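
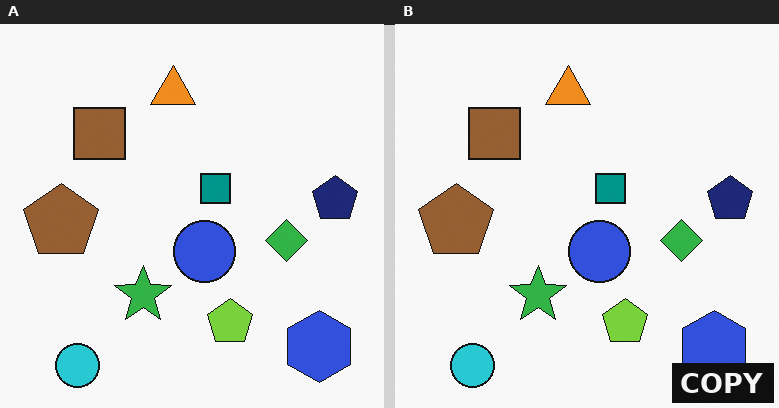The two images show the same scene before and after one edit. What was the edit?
Watermarked with the text "COPY" in the lower-right corner.

A dark label reading "COPY" appears in the lower-right corner.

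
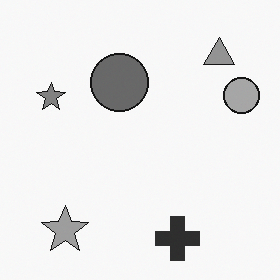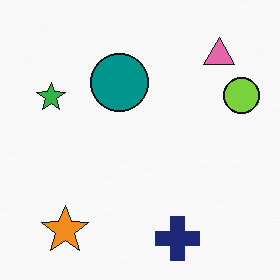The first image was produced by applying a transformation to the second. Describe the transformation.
The first image is the second converted to grayscale.

All color is removed — every shape is now a shade of grey.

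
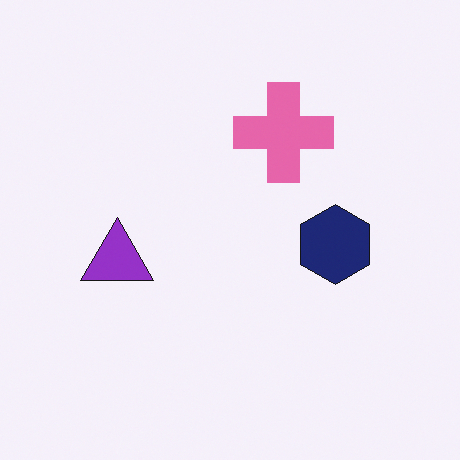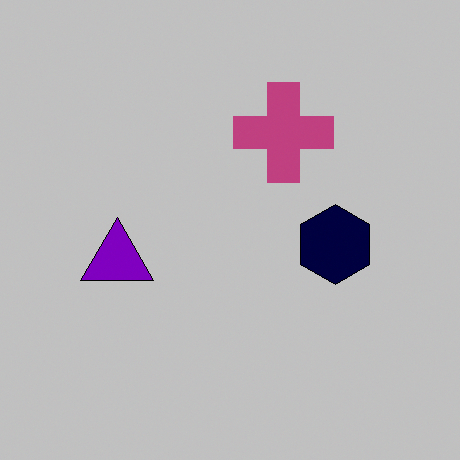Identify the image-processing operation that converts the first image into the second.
It was aggressively posterized.

Each flat color has snapped to a coarser quantized level — most visibly, the near-white background has dropped to a flat grey.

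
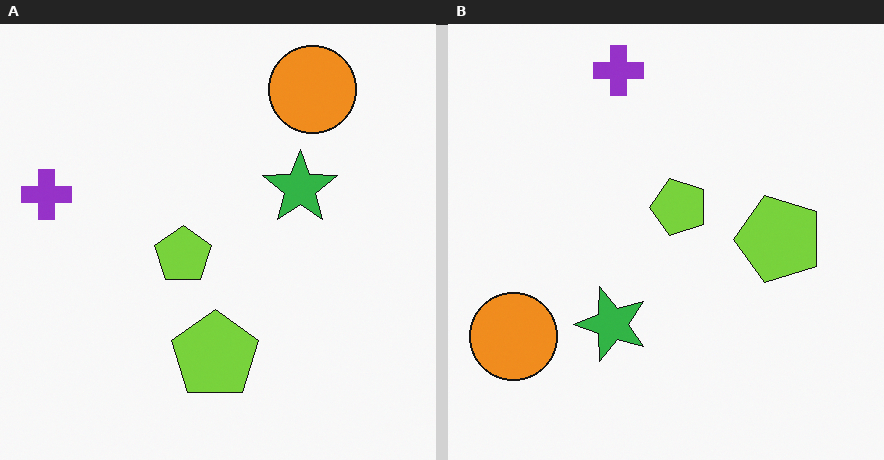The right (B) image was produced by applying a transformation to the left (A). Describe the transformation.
Transposed (reflected across the top-left ↔ bottom-right diagonal).

Shapes have swapped their row and column positions — what was in the top-right is now in the bottom-left — a diagonal reflection.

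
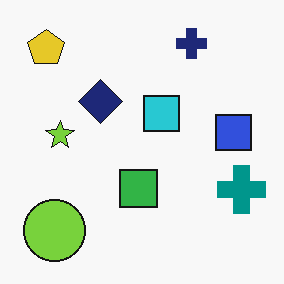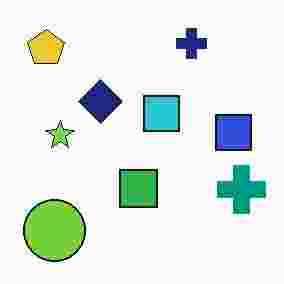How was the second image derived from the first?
This is the original image heavily JPEG-compressed with obvious blocking artifacts.

Blocky 8×8 compression artifacts appear around shape edges and the flat background shows ringing — characteristic JPEG degradation.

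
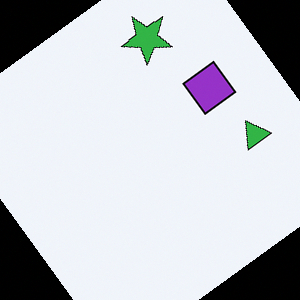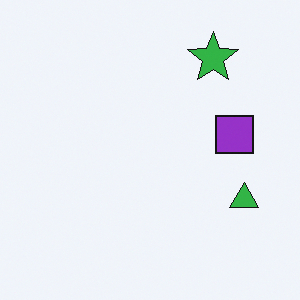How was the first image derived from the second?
The first image is the second rotated counter-clockwise by a large amount — several tens of degrees.

Every shape is tilted by the same angle and the image corners show triangular fill wedges — a whole-image rotation by a non-right angle.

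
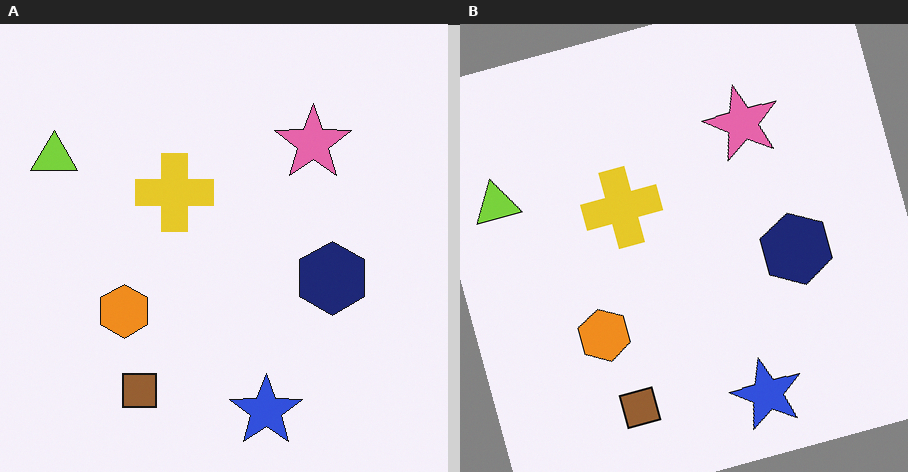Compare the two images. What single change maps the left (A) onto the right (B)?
This is the original image rotated counter-clockwise by a clearly visible amount.

Every shape is tilted by the same angle and the image corners show triangular fill wedges — a whole-image rotation by a non-right angle.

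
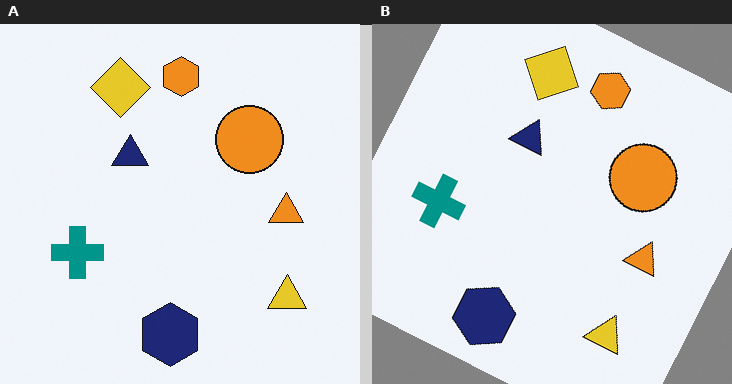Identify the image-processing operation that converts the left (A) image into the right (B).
The right (B) image is the left (A) rotated clockwise by a moderate amount.

Every shape is tilted by the same angle and the image corners show triangular fill wedges — a whole-image rotation by a non-right angle.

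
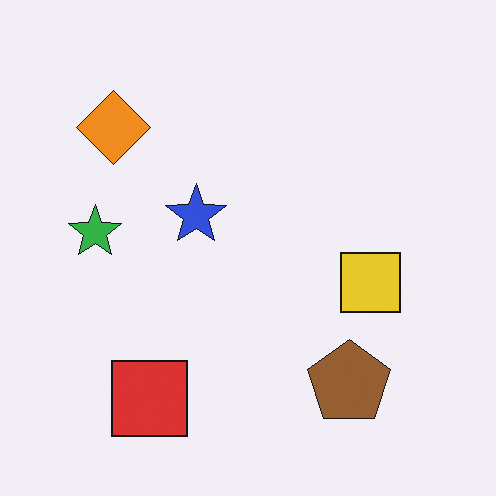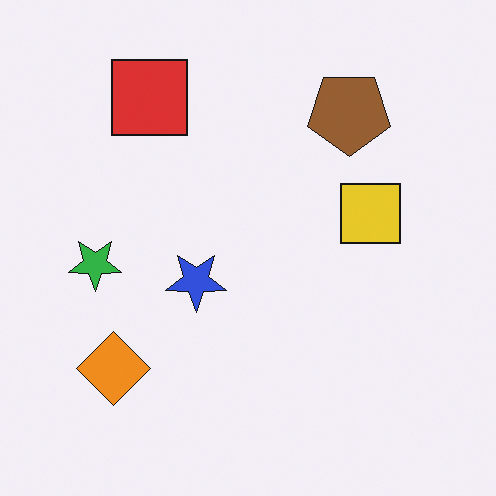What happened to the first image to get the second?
The second image is the first flipped vertically (top ↔ bottom).

The red square is in the bottom-left of the first image and the top-left of the second — shapes on opposite sides of the horizontal midline have swapped in a mirror flip.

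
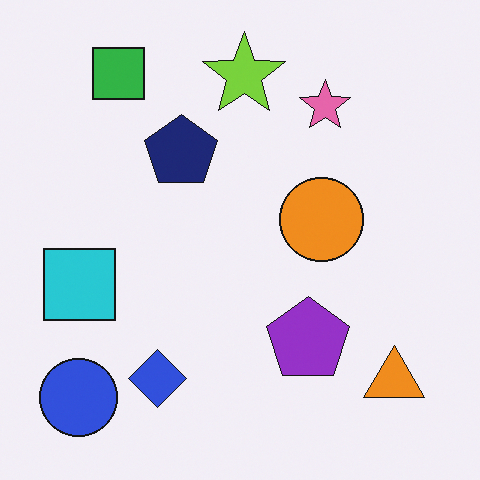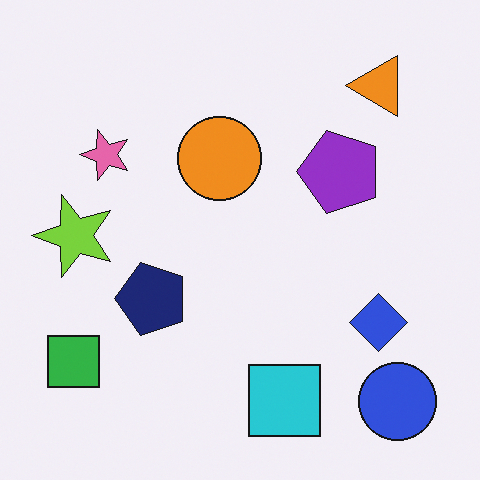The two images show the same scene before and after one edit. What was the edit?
Rotated 90° counter-clockwise.

The blue circle sits in the bottom-left of the first image and the bottom-right of the second — consistent with a whole-image 90° counter-clockwise rotation.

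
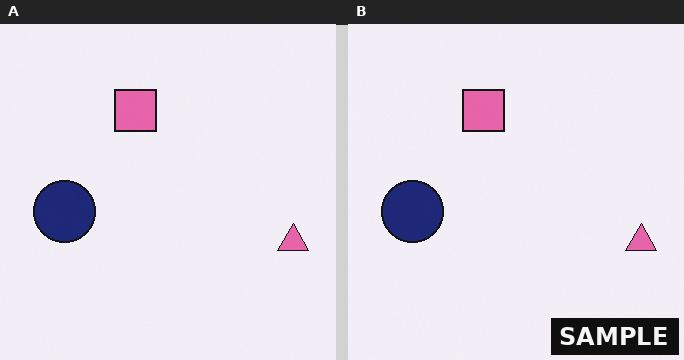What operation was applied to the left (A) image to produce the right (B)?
This is the original image watermarked with the text "SAMPLE" in the lower-right corner.

A dark label reading "SAMPLE" appears in the lower-right corner.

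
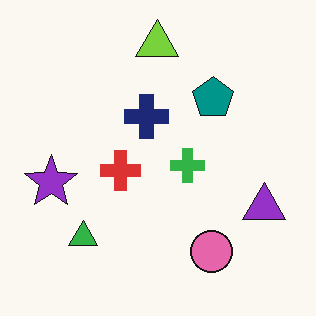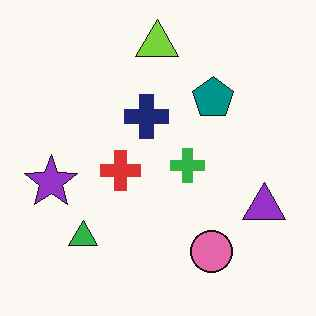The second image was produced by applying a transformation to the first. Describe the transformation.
The transformation is: given moderate JPEG compression.

Blocky 8×8 compression artifacts appear around shape edges and the flat background shows ringing — characteristic JPEG degradation.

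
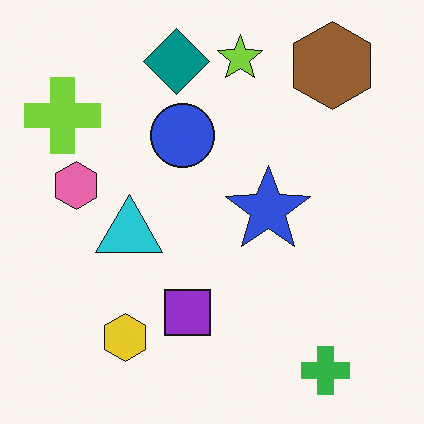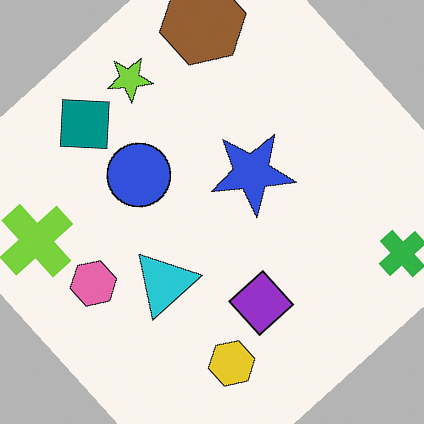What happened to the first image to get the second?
The transformation is: rotated counter-clockwise by a large amount — several tens of degrees.

Every shape is tilted by the same angle and the image corners show triangular fill wedges — a whole-image rotation by a non-right angle.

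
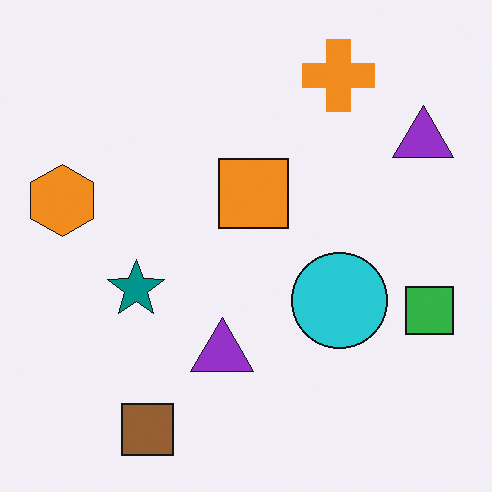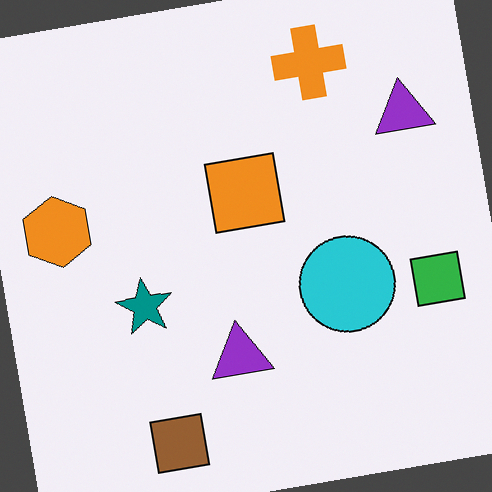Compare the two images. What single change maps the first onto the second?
This is the original image rotated counter-clockwise by a small amount.

Every shape is tilted by the same angle and the image corners show triangular fill wedges — a whole-image rotation by a non-right angle.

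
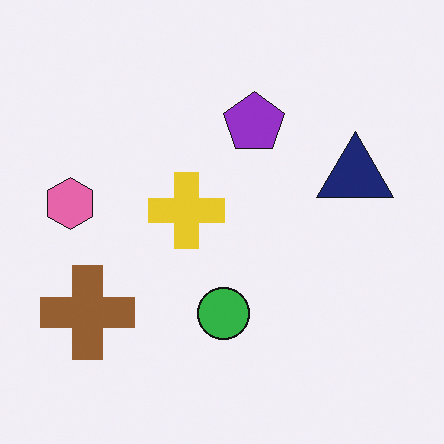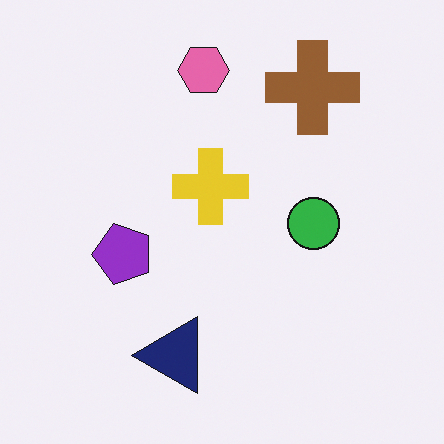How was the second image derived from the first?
It was transposed (reflected across the top-left ↔ bottom-right diagonal).

Shapes have swapped their row and column positions — what was in the top-right is now in the bottom-left — a diagonal reflection.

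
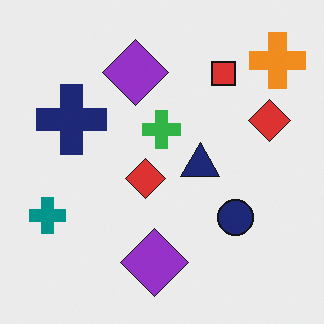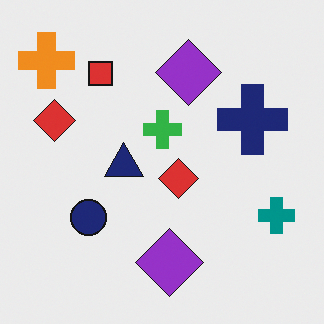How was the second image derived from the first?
The transformation is: flipped horizontally (left ↔ right).

The orange cross is in the top-right of the first image and the top-left of the second — shapes on opposite sides of the vertical midline have swapped in a mirror flip.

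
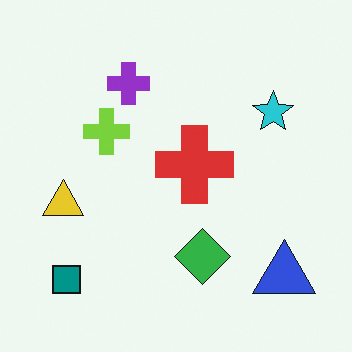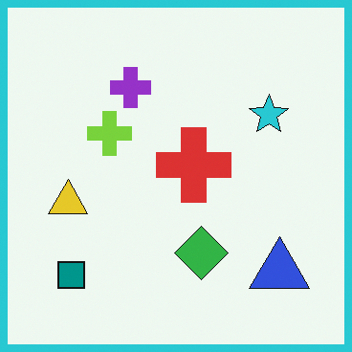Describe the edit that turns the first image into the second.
The second image is the first framed with a cyan border.

A solid cyan frame runs around the edge of the second image, with the content slightly shrunk inside it.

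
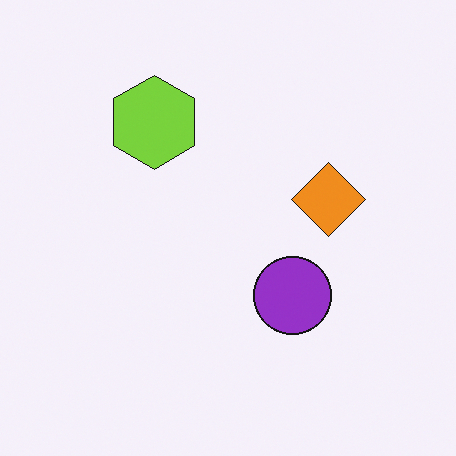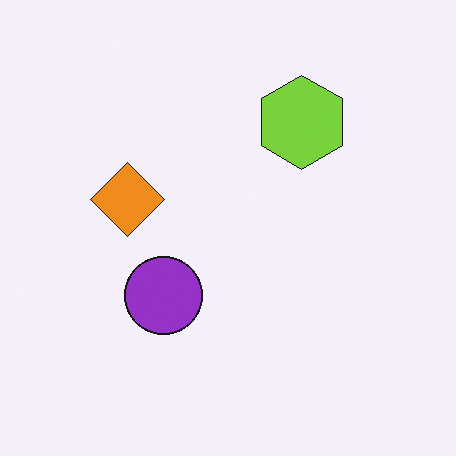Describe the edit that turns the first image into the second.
The transformation is: flipped horizontally (left ↔ right).

The orange diamond is in the right of the first image and the left of the second — shapes on opposite sides of the vertical midline have swapped in a mirror flip.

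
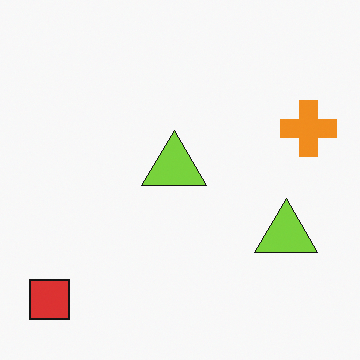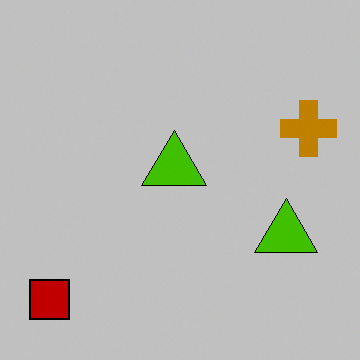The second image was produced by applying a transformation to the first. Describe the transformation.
Heavily posterized to just a handful of flat colors.

Each flat color has snapped to a coarser quantized level — most visibly, the near-white background has dropped to a flat grey.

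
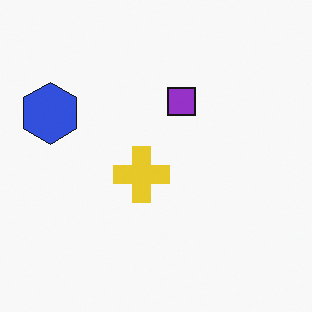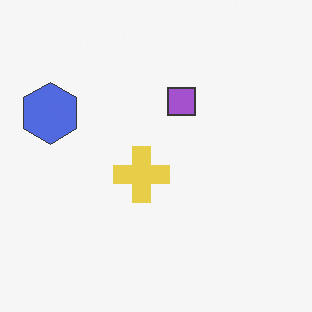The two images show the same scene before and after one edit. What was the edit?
This is the original image given slightly reduced contrast.

Tones are pushed toward mid-grey across the whole image — a global contrast change.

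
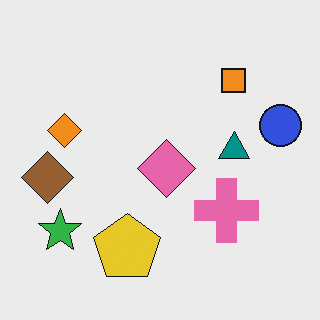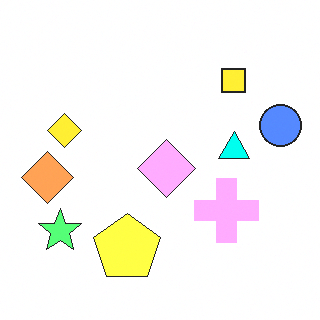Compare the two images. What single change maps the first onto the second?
This is the original image noticeably brightened.

Every pixel — background and shapes alike — is uniformly brightened.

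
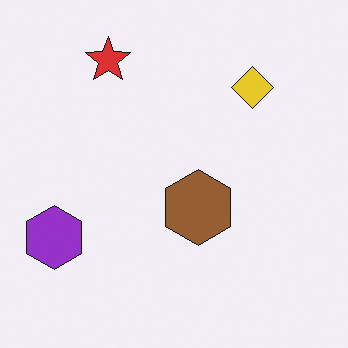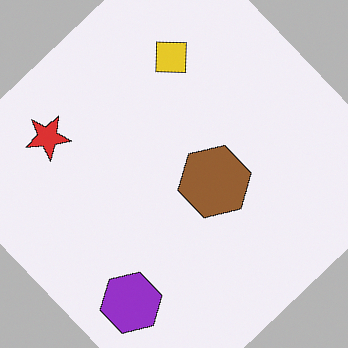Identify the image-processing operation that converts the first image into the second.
This is the original image rotated counter-clockwise by a large amount — several tens of degrees.

Every shape is tilted by the same angle and the image corners show triangular fill wedges — a whole-image rotation by a non-right angle.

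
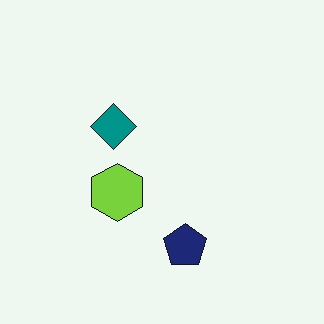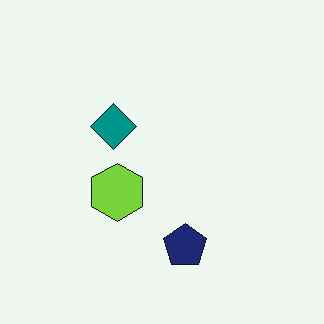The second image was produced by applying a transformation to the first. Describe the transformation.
The second image is the first JPEG-compressed with visible artifacts.

Blocky 8×8 compression artifacts appear around shape edges and the flat background shows ringing — characteristic JPEG degradation.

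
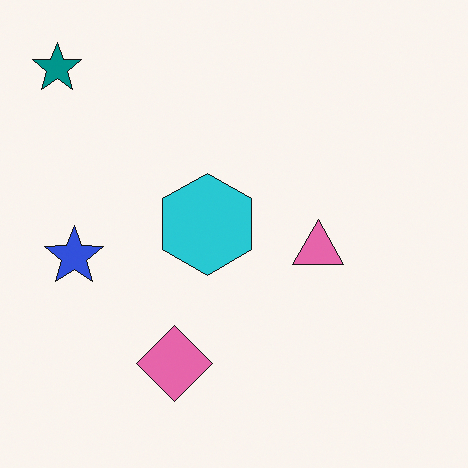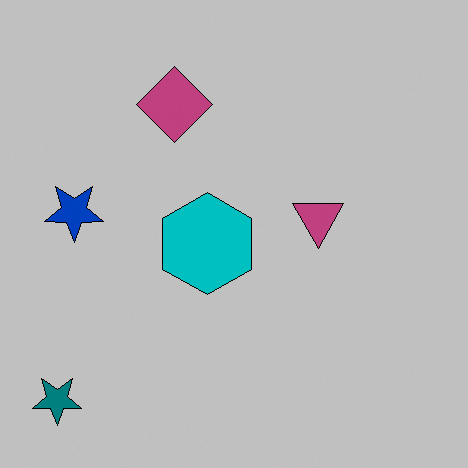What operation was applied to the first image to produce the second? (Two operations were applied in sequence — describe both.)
The transformation is: flipped vertically (top ↔ bottom), then heavily posterized to just a handful of flat colors.

The teal star is in the top-left of the first image and the bottom-left of the second — shapes on opposite sides of the horizontal midline have swapped in a mirror flip. Each flat color has snapped to a coarser quantized level — most visibly, the near-white background has dropped to a flat grey.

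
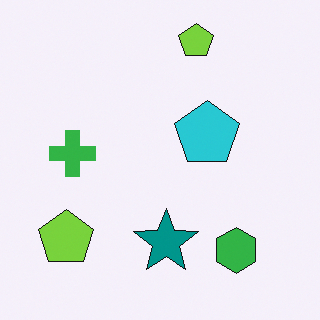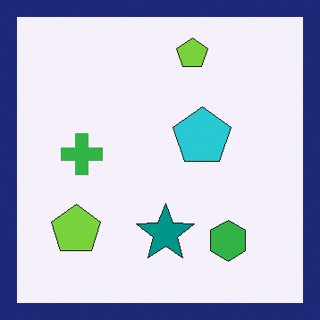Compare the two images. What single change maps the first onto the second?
Framed with a navy border.

A solid navy frame runs around the edge of the second image, with the content slightly shrunk inside it.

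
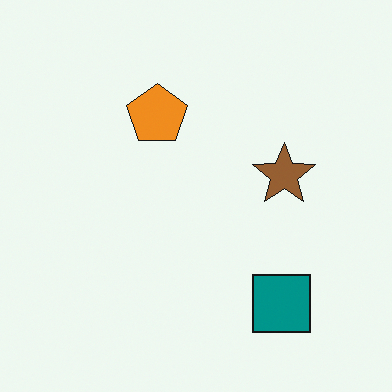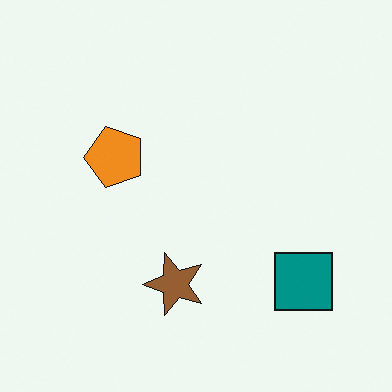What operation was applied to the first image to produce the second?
The second image is the first transposed (reflected across the top-left ↔ bottom-right diagonal).

Shapes have swapped their row and column positions — what was in the top-right is now in the bottom-left — a diagonal reflection.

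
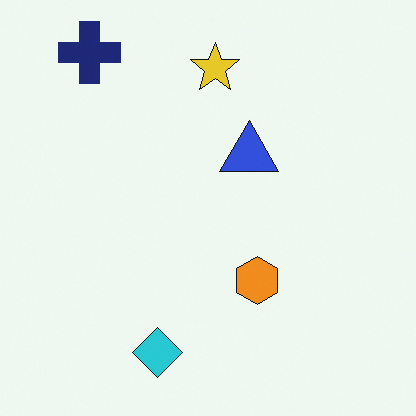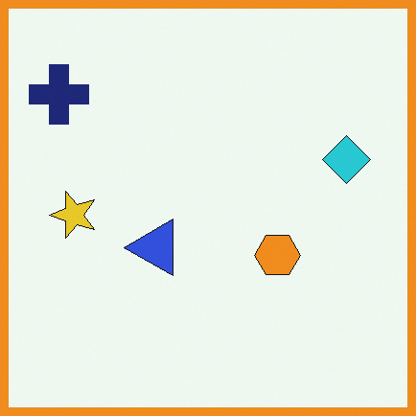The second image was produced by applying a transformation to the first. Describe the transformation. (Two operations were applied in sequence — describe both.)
The second image is the first transposed (reflected across the top-left ↔ bottom-right diagonal), then framed with a orange border.

Shapes have swapped their row and column positions — what was in the top-right is now in the bottom-left — a diagonal reflection. A solid orange frame runs around the edge of the second image, with the content slightly shrunk inside it.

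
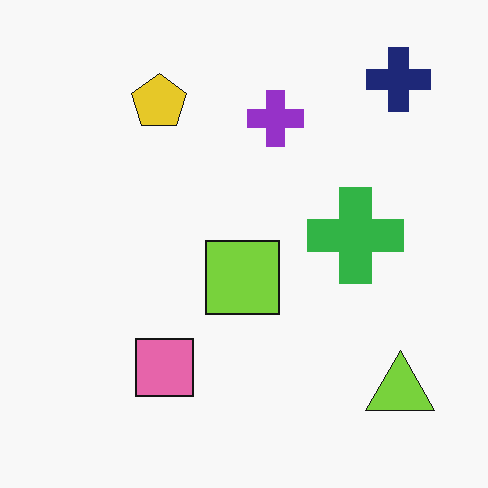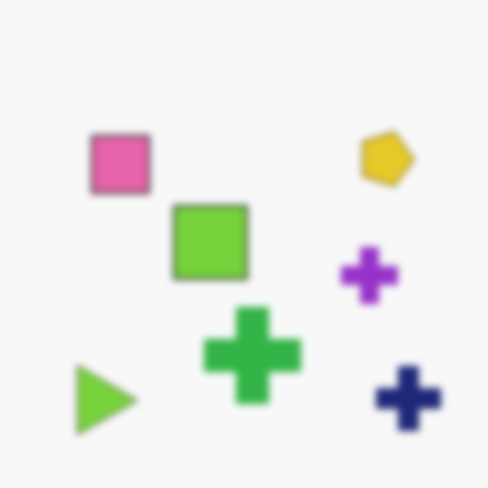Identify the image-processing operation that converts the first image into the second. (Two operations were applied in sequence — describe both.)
This is the original image noticeably gaussian-blurred, then rotated 90° clockwise.

Shape edges and outlines are uniformly softened across the whole image. The navy cross sits in the top-right of the first image and the bottom-right of the second — consistent with a whole-image 90° clockwise rotation.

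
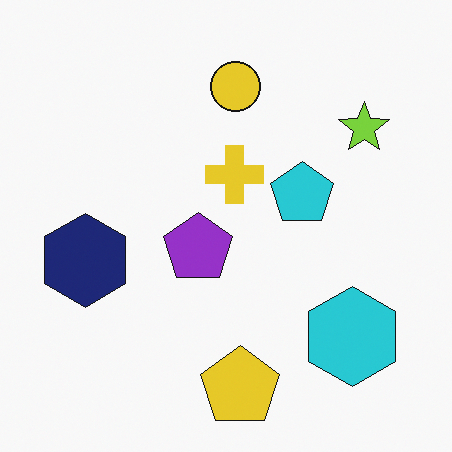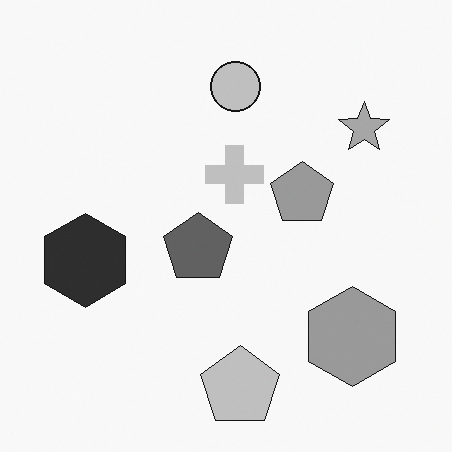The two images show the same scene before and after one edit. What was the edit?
This is the original image converted to grayscale.

All color is removed — every shape is now a shade of grey.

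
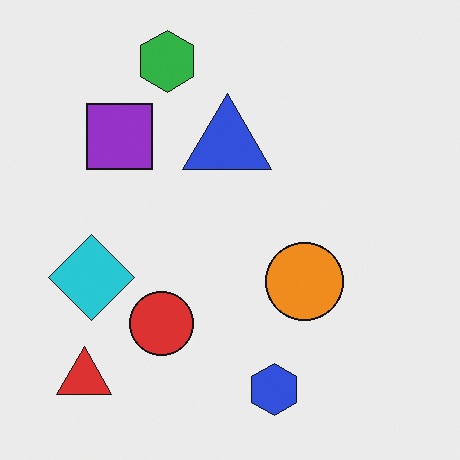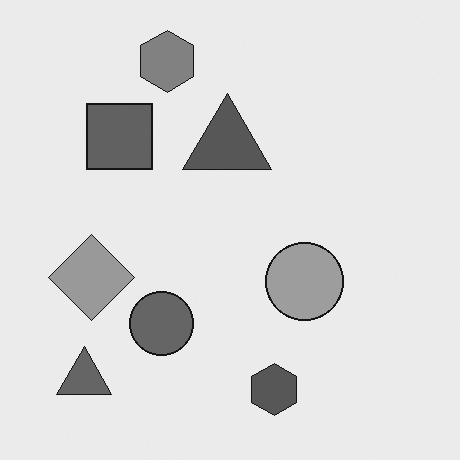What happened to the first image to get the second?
The transformation is: converted to grayscale.

All color is removed — every shape is now a shade of grey.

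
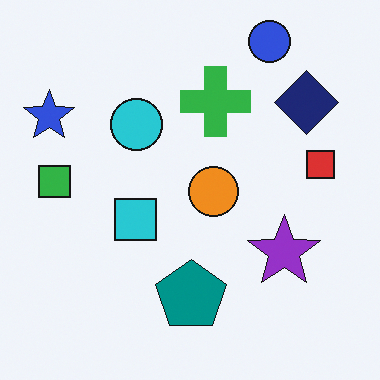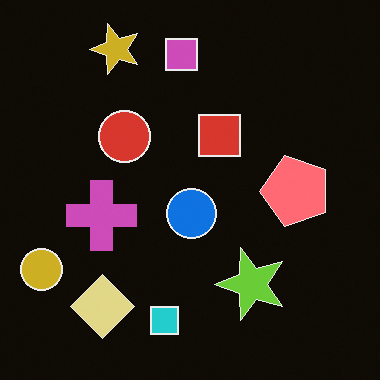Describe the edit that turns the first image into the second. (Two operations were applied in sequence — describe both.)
This is the original image color-inverted (negative), then transposed (reflected across the top-left ↔ bottom-right diagonal).

The light background has become dark and every shape's color is its complement — a photographic negative. Shapes have swapped their row and column positions — what was in the top-right is now in the bottom-left — a diagonal reflection.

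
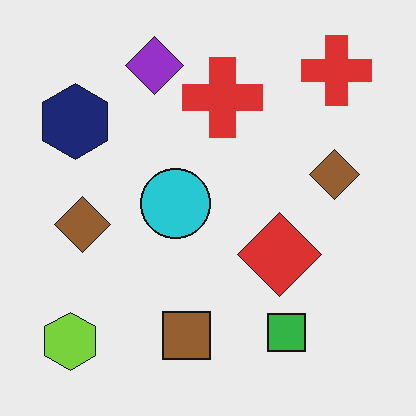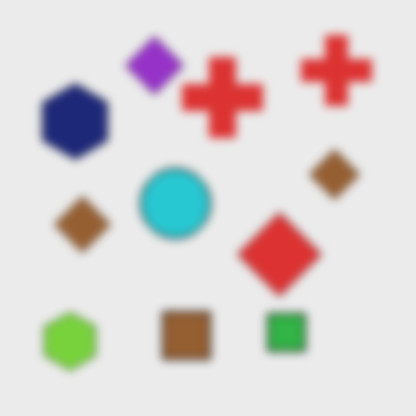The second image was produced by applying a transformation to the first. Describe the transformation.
The transformation is: noticeably gaussian-blurred.

Shape edges and outlines are uniformly softened across the whole image.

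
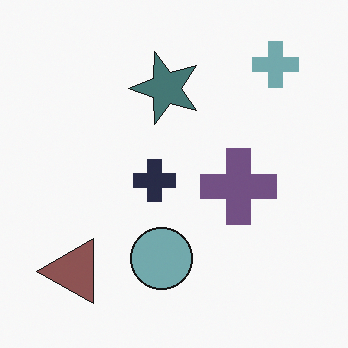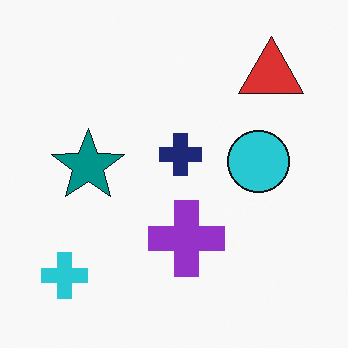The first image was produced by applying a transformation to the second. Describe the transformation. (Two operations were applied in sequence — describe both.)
The first image is the second made much more muted (saturation change), then transposed (reflected across the top-left ↔ bottom-right diagonal).

All colors are more muted and greyish — a global saturation change. Shapes have swapped their row and column positions — what was in the top-right is now in the bottom-left — a diagonal reflection.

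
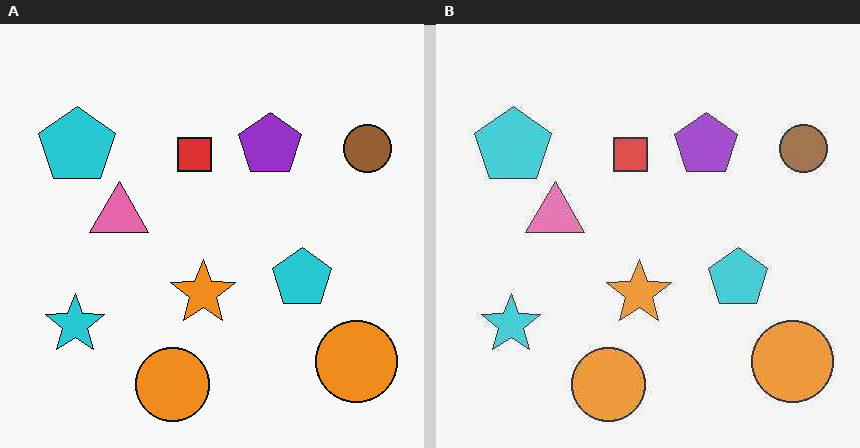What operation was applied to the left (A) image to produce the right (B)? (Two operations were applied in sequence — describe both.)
The transformation is: JPEG-compressed with visible artifacts, then given slightly reduced contrast.

Blocky 8×8 compression artifacts appear around shape edges and the flat background shows ringing — characteristic JPEG degradation. Tones are pushed toward mid-grey across the whole image — a global contrast change.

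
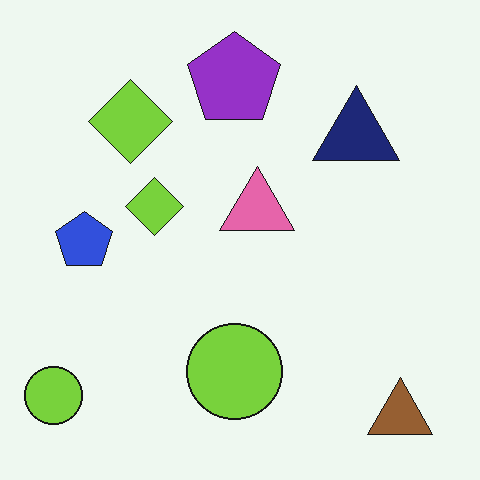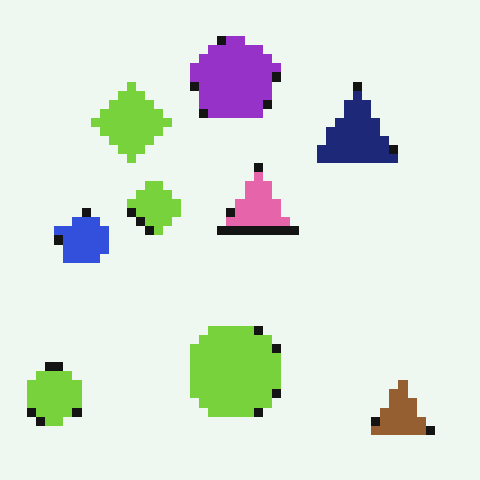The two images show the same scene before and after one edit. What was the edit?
It was heavily pixelated into large blocks.

Shapes are reduced to large square blocks; fine edges and outlines are lost — a downscale-then-upscale (mosaic) effect.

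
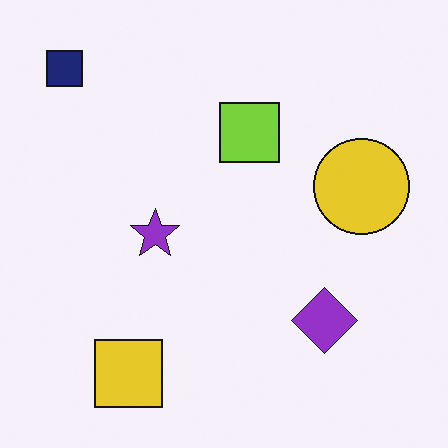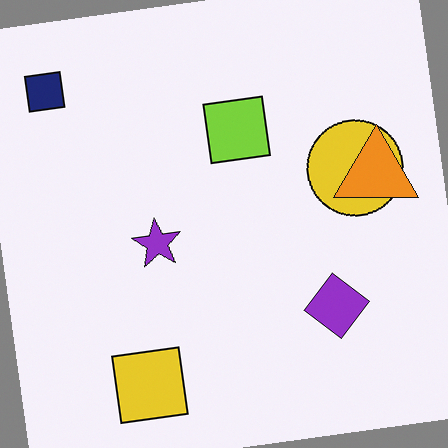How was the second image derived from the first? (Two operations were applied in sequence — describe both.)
It was rotated counter-clockwise by a few degrees, then overlaid with an additional orange triangle.

Every shape is tilted by the same angle and the image corners show triangular fill wedges — a whole-image rotation by a non-right angle. An orange triangle appears in the second image that is absent from the first.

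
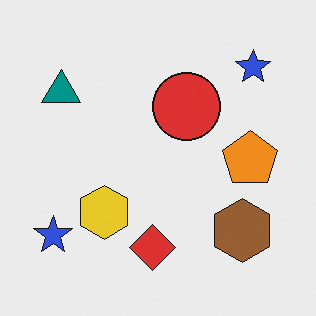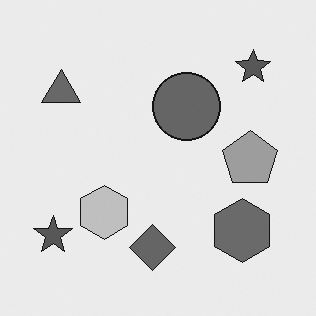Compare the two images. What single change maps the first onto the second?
The second image is the first converted to grayscale.

All color is removed — every shape is now a shade of grey.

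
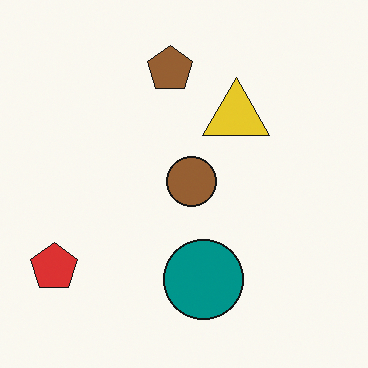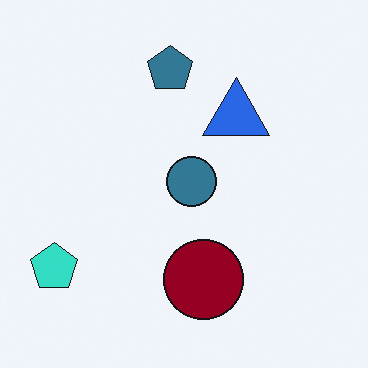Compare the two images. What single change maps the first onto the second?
It was hue-shifted through roughly half the color wheel.

Every shape's color has rotated by the same amount around the hue wheel — a uniform hue shift.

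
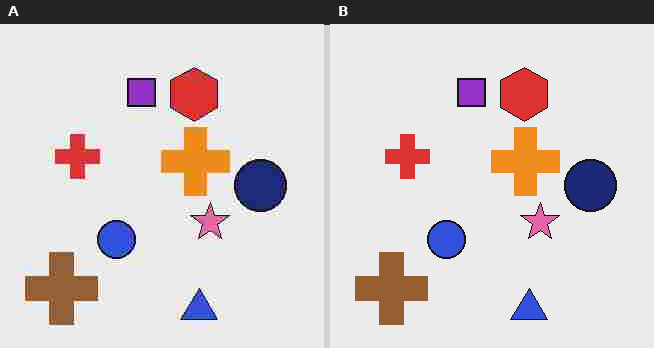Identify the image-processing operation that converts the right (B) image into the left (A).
This is the original image degraded with heavy JPEG compression.

Blocky 8×8 compression artifacts appear around shape edges and the flat background shows ringing — characteristic JPEG degradation.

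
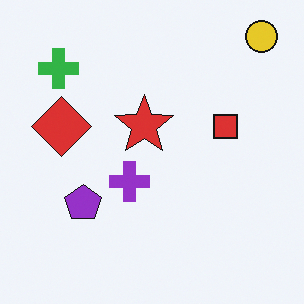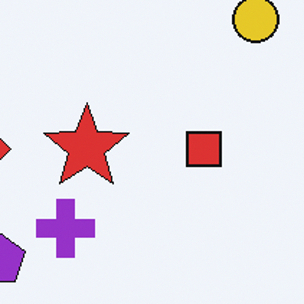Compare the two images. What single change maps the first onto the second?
The transformation is: cropped slightly and scaled back up.

The visible shapes are larger and the field of view is narrower; shapes near the original edges may be partly or wholly outside the frame — a crop-and-rescale.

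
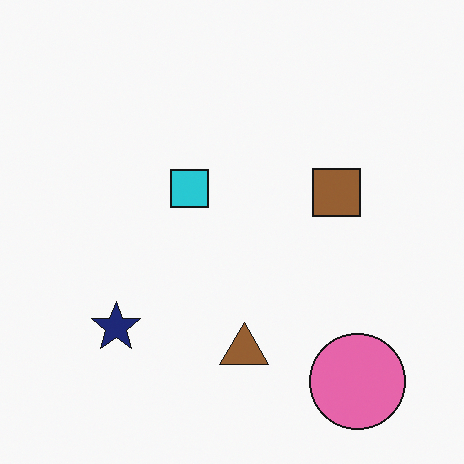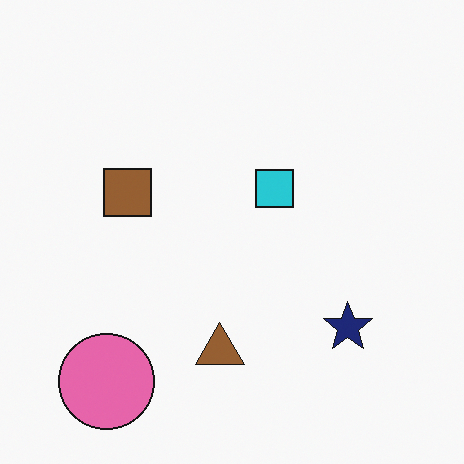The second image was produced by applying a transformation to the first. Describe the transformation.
Flipped horizontally (left ↔ right).

The pink circle is in the bottom-right of the first image and the bottom-left of the second — shapes on opposite sides of the vertical midline have swapped in a mirror flip.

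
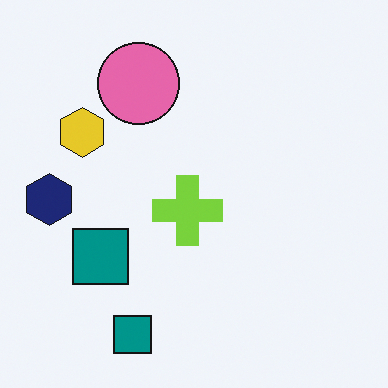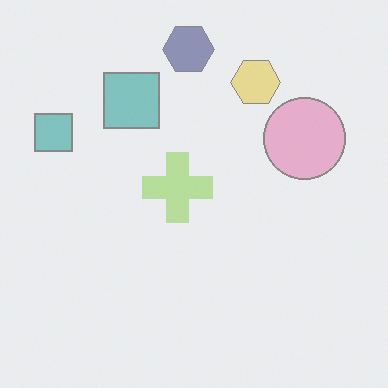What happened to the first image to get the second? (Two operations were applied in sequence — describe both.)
Washed out (contrast reduced), then rotated 90° clockwise.

Tones are pushed toward mid-grey across the whole image — a global contrast change. The navy hexagon sits in the left of the first image and the top of the second — consistent with a whole-image 90° clockwise rotation.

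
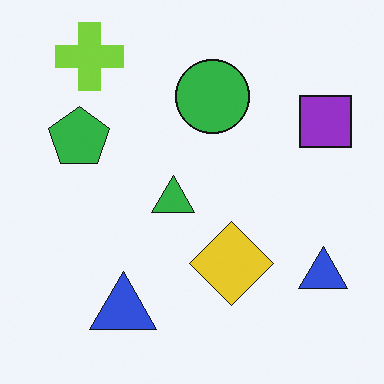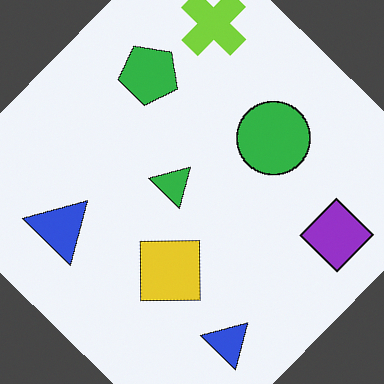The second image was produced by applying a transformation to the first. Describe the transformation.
This is the original image rotated clockwise by a large amount — several tens of degrees.

Every shape is tilted by the same angle and the image corners show triangular fill wedges — a whole-image rotation by a non-right angle.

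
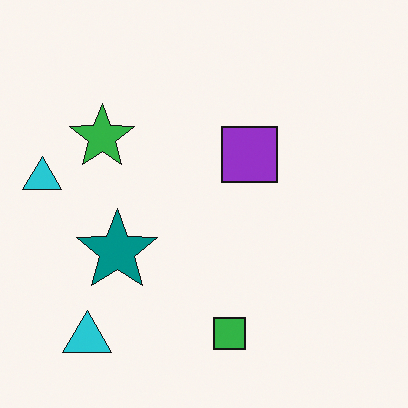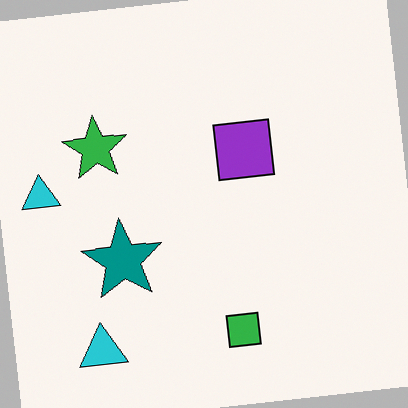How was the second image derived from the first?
The second image is the first rotated counter-clockwise by a few degrees.

Every shape is tilted by the same angle and the image corners show triangular fill wedges — a whole-image rotation by a non-right angle.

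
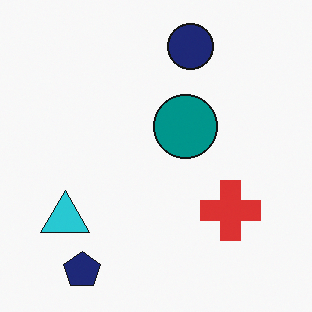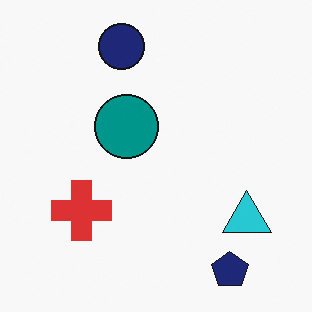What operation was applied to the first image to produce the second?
It was flipped horizontally (left ↔ right).

The cyan triangle is in the bottom-left of the first image and the bottom-right of the second — shapes on opposite sides of the vertical midline have swapped in a mirror flip.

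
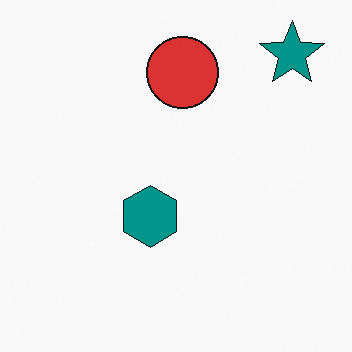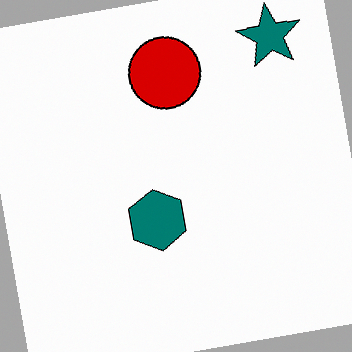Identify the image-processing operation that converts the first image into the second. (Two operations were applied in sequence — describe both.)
This is the original image rotated counter-clockwise by a slight angle, then given slightly increased contrast.

Every shape is tilted by the same angle and the image corners show triangular fill wedges — a whole-image rotation by a non-right angle. Tones are pushed away from mid-grey across the whole image — a global contrast change.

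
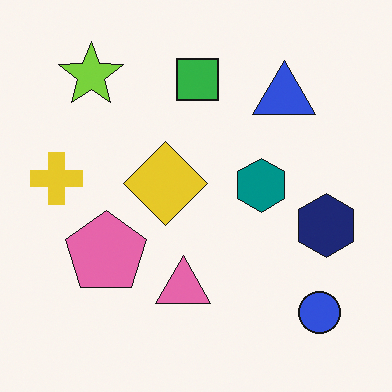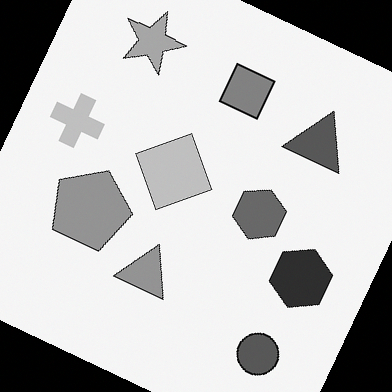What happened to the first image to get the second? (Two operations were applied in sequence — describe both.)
It was rotated clockwise by a moderate amount, then converted to grayscale.

Every shape is tilted by the same angle and the image corners show triangular fill wedges — a whole-image rotation by a non-right angle. All color is removed — every shape is now a shade of grey.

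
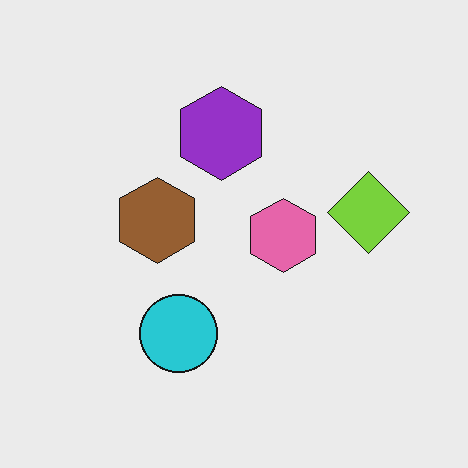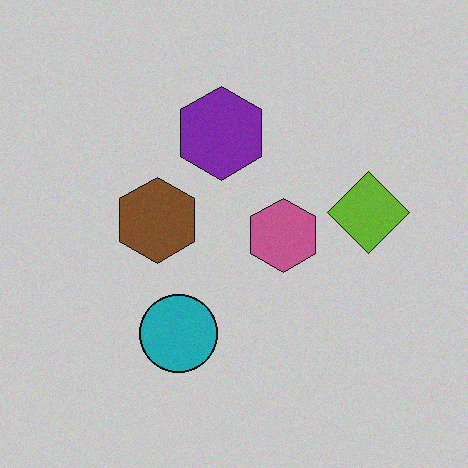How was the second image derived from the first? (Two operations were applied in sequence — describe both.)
This is the original image degraded with light additive noise, then darkened a little.

Random speckle covers the whole image, including the flat background. Every pixel — background and shapes alike — is uniformly darkened.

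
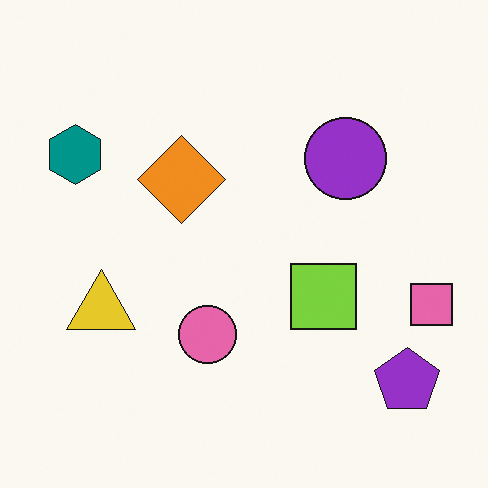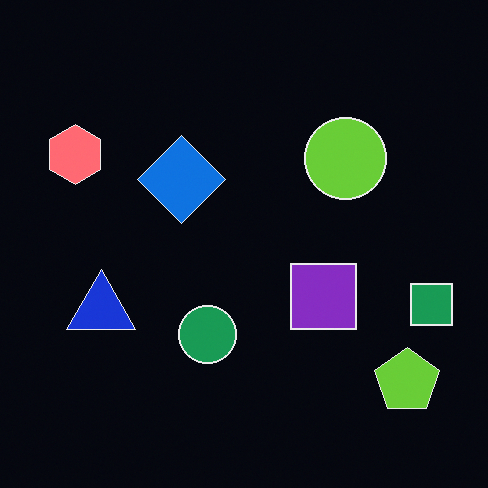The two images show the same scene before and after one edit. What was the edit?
The image was color-inverted (negative).

The light background has become dark and every shape's color is its complement — a photographic negative.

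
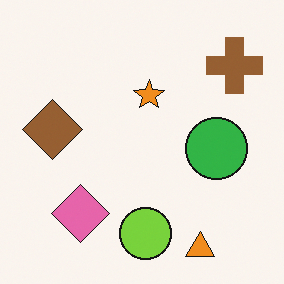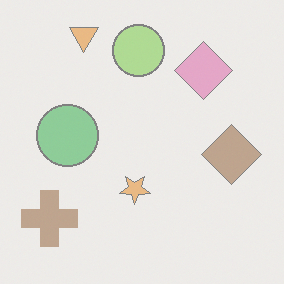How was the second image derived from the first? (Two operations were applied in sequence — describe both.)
The image was rotated 180°, then washed out (contrast reduced).

The orange triangle sits in the bottom-right of the first image and the top-left of the second — consistent with a whole-image 180° rotation. Tones are pushed toward mid-grey across the whole image — a global contrast change.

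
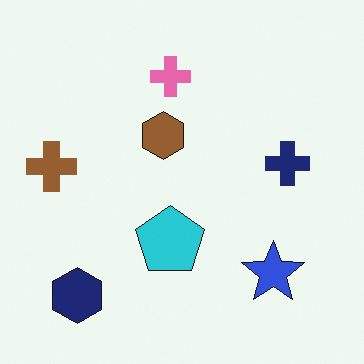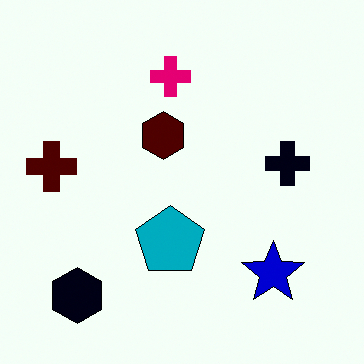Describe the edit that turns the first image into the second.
Given much higher contrast.

Tones are pushed away from mid-grey across the whole image — a global contrast change.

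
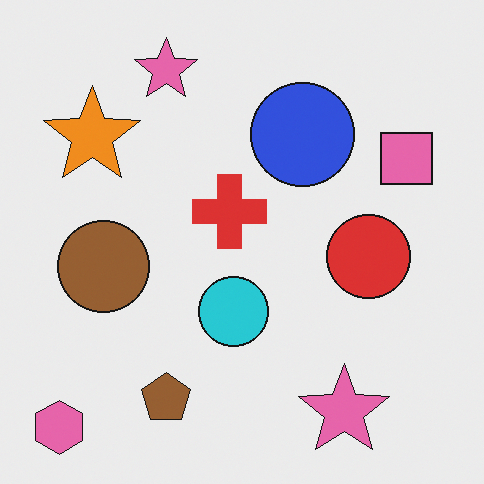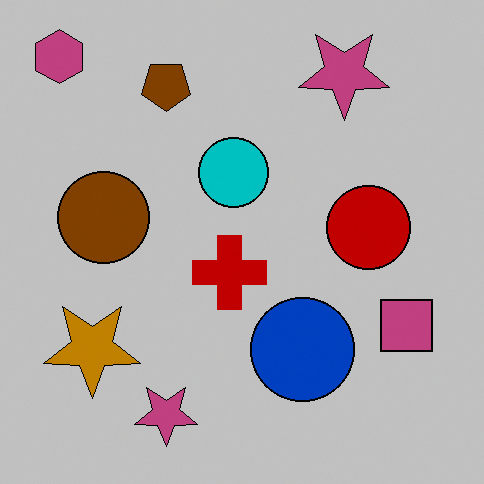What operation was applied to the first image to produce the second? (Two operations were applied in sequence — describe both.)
The transformation is: heavily posterized to just a handful of flat colors, then flipped vertically (top ↔ bottom).

Each flat color has snapped to a coarser quantized level — most visibly, the near-white background has dropped to a flat grey. The pink hexagon is in the bottom-left of the first image and the top-left of the second — shapes on opposite sides of the horizontal midline have swapped in a mirror flip.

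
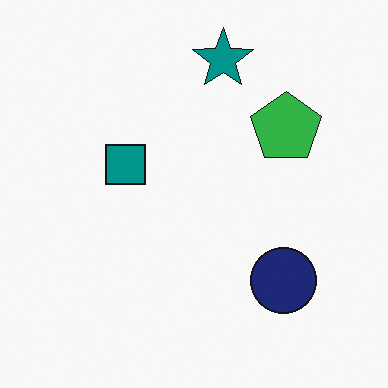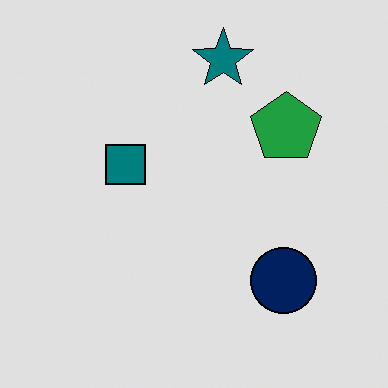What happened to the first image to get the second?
The transformation is: moderately posterized.

Each flat color has snapped to a coarser quantized level — most visibly, the near-white background has dropped to a flat grey.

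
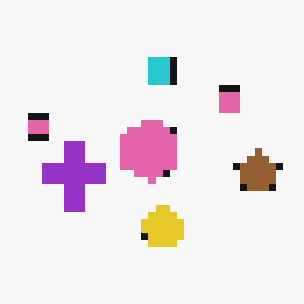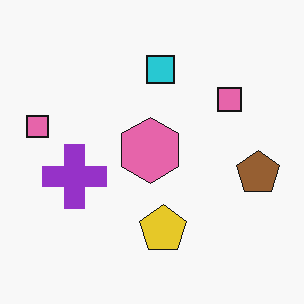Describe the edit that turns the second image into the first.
It was pixelated into visible square blocks.

Shapes are reduced to large square blocks; fine edges and outlines are lost — a downscale-then-upscale (mosaic) effect.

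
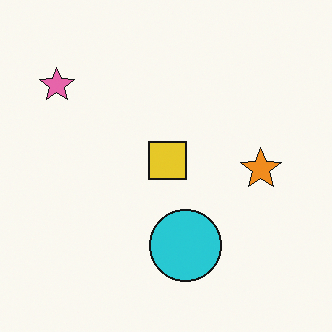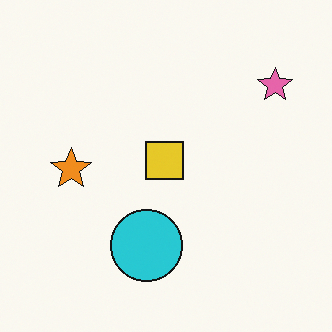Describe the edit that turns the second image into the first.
This is the original image flipped horizontally (left ↔ right).

The pink star is in the top-right of the second image and the top-left of the first — shapes on opposite sides of the vertical midline have swapped in a mirror flip.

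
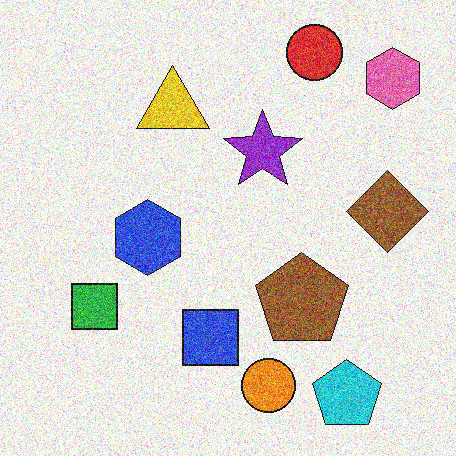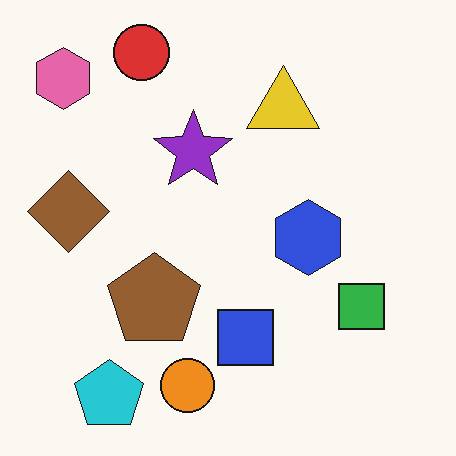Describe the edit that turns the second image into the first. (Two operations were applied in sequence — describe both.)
The first image is the second flipped horizontally (left ↔ right), then degraded with a thick layer of grain.

The pink hexagon is in the top-left of the second image and the top-right of the first — shapes on opposite sides of the vertical midline have swapped in a mirror flip. Random speckle covers the whole image, including the flat background.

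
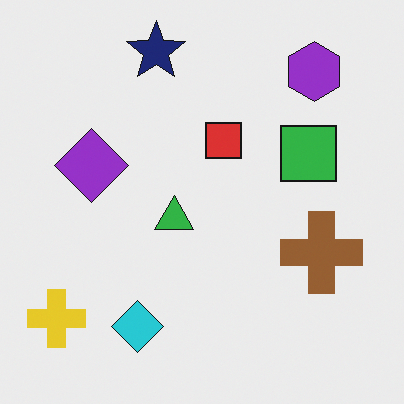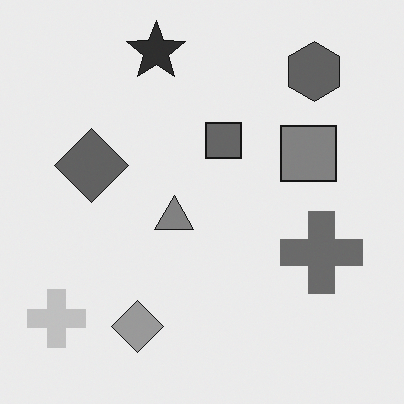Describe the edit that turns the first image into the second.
The image was converted to grayscale.

All color is removed — every shape is now a shade of grey.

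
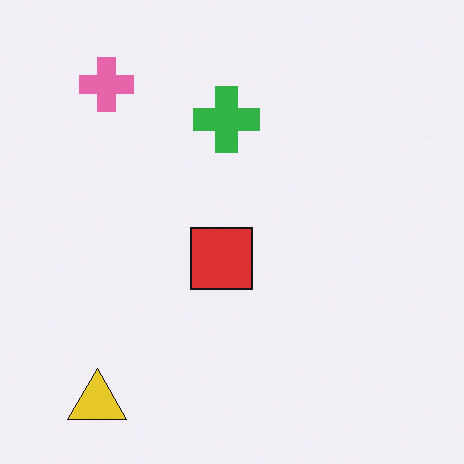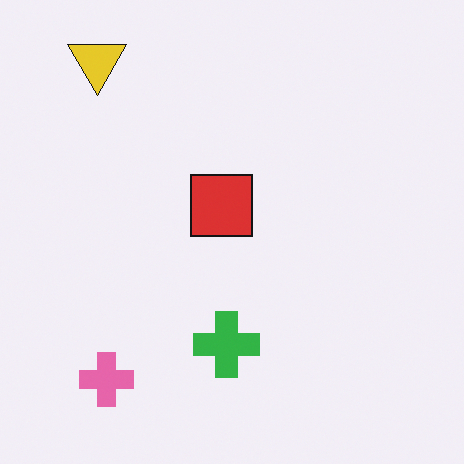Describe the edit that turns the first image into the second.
The transformation is: flipped vertically (top ↔ bottom).

The yellow triangle is in the bottom-left of the first image and the top-left of the second — shapes on opposite sides of the horizontal midline have swapped in a mirror flip.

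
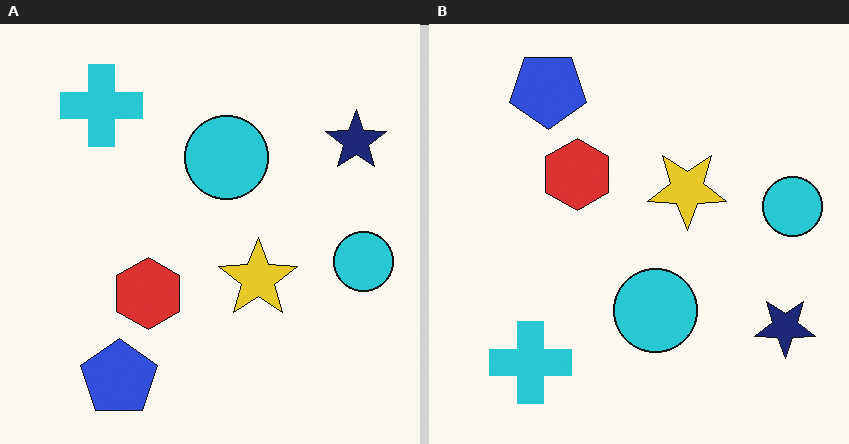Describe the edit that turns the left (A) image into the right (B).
This is the original image flipped vertically (top ↔ bottom).

The blue pentagon is in the bottom-left of the left (A) image and the top-left of the right (B) — shapes on opposite sides of the horizontal midline have swapped in a mirror flip.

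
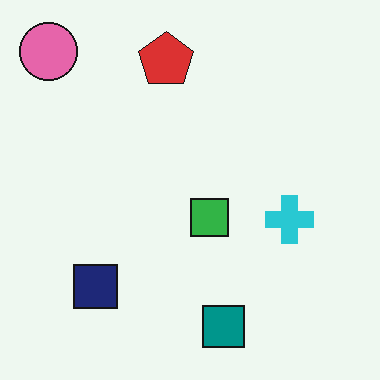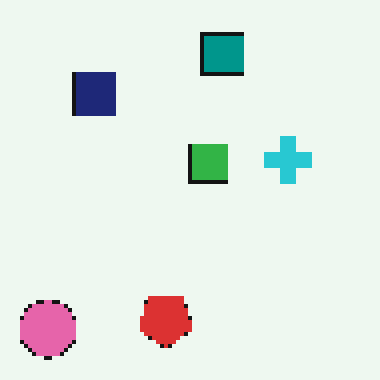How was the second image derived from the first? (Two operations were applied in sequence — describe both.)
This is the original image lightly pixelated (a mild mosaic effect), then flipped vertically (top ↔ bottom).

Shapes are reduced to large square blocks; fine edges and outlines are lost — a downscale-then-upscale (mosaic) effect. The pink circle is in the top-left of the first image and the bottom-left of the second — shapes on opposite sides of the horizontal midline have swapped in a mirror flip.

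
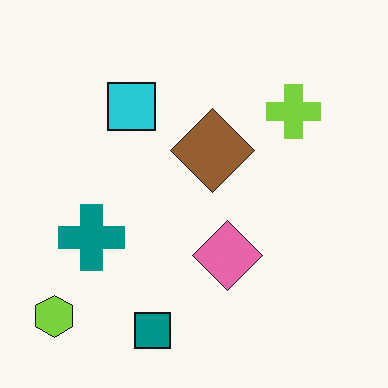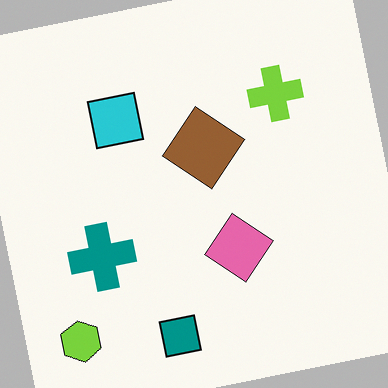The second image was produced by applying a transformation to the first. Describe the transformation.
Rotated counter-clockwise by a small amount.

Every shape is tilted by the same angle and the image corners show triangular fill wedges — a whole-image rotation by a non-right angle.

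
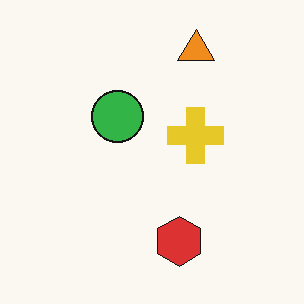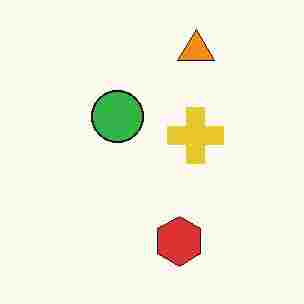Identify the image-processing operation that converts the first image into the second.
It was heavily JPEG-compressed with obvious blocking artifacts.

Blocky 8×8 compression artifacts appear around shape edges and the flat background shows ringing — characteristic JPEG degradation.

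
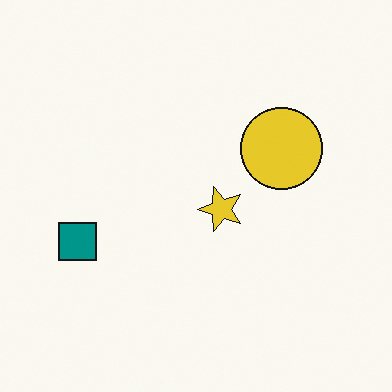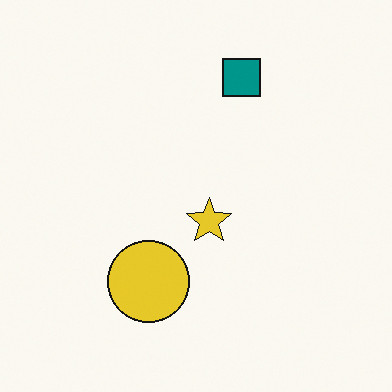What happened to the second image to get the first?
The first image is the second transposed (reflected across the top-left ↔ bottom-right diagonal).

Shapes have swapped their row and column positions — what was in the top-right is now in the bottom-left — a diagonal reflection.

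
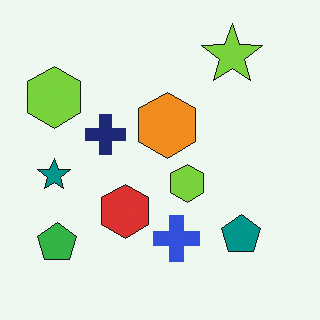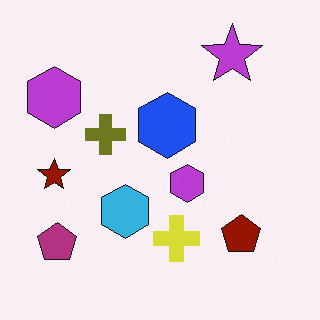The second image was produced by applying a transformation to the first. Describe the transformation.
The transformation is: hue-shifted through roughly half the color wheel.

Every shape's color has rotated by the same amount around the hue wheel — a uniform hue shift.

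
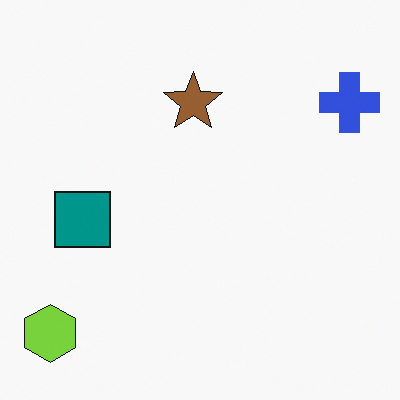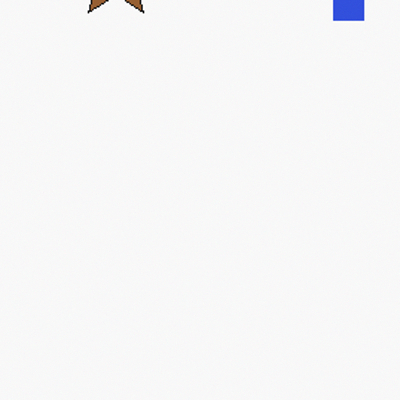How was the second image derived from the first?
This is the original image cropped slightly and scaled back up.

The visible shapes are larger and the field of view is narrower; shapes near the original edges may be partly or wholly outside the frame — a crop-and-rescale.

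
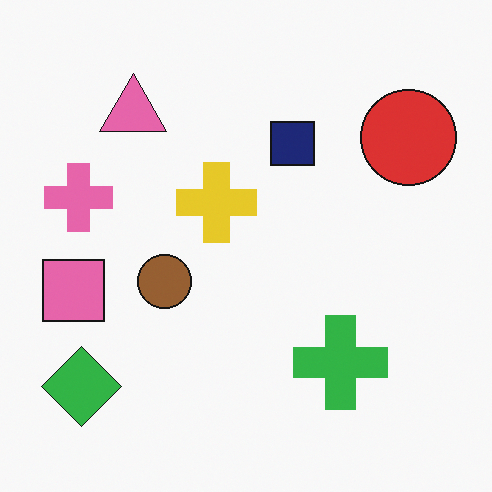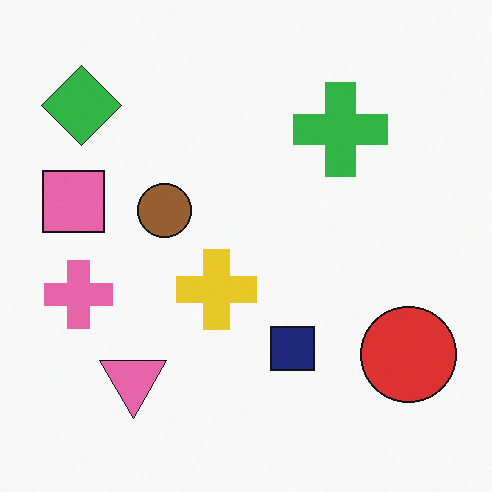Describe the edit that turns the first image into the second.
The second image is the first flipped vertically (top ↔ bottom).

The green diamond is in the bottom-left of the first image and the top-left of the second — shapes on opposite sides of the horizontal midline have swapped in a mirror flip.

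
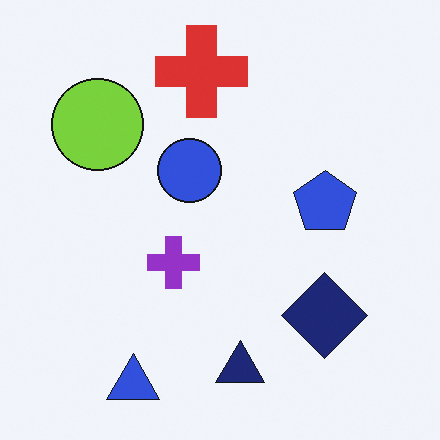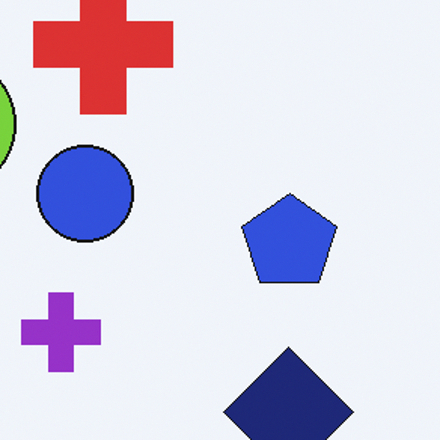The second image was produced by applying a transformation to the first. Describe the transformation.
It was cropped to a modestly smaller region and rescaled.

The visible shapes are larger and the field of view is narrower; shapes near the original edges may be partly or wholly outside the frame — a crop-and-rescale.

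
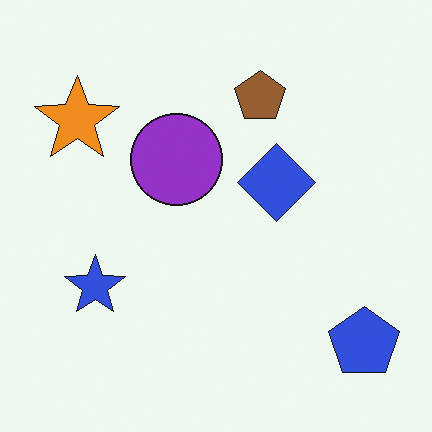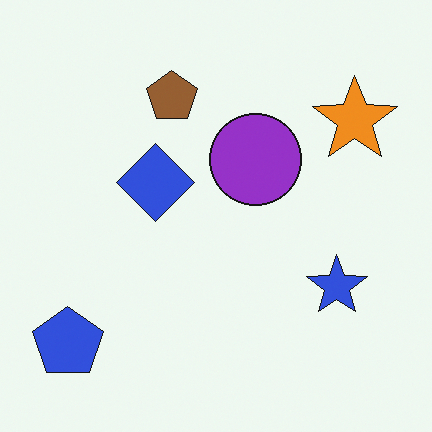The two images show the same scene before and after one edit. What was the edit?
Flipped horizontally (left ↔ right).

The blue pentagon is in the bottom-right of the first image and the bottom-left of the second — shapes on opposite sides of the vertical midline have swapped in a mirror flip.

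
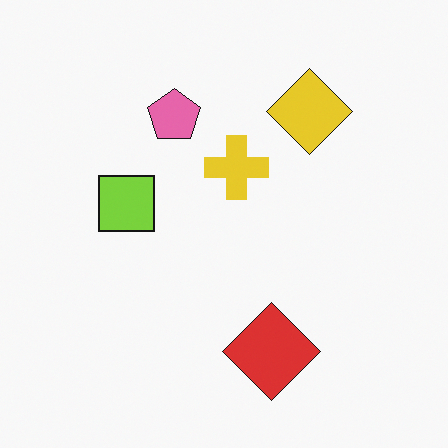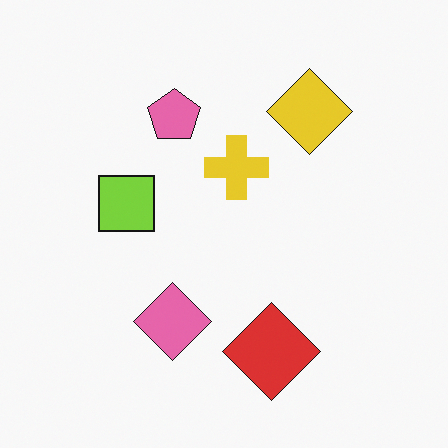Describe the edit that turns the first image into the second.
Overlaid with an additional pink diamond.

A pink diamond appears in the second image that is absent from the first.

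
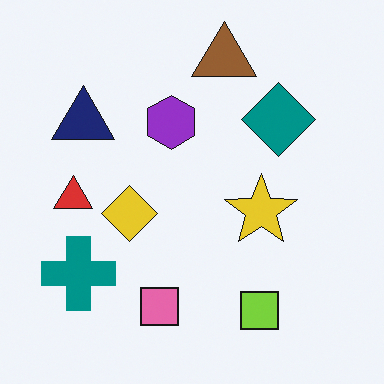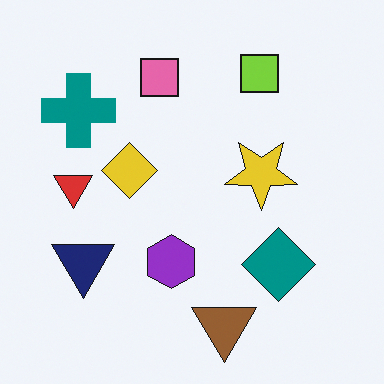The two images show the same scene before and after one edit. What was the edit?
Flipped vertically (top ↔ bottom).

The brown triangle is in the top of the first image and the bottom of the second — shapes on opposite sides of the horizontal midline have swapped in a mirror flip.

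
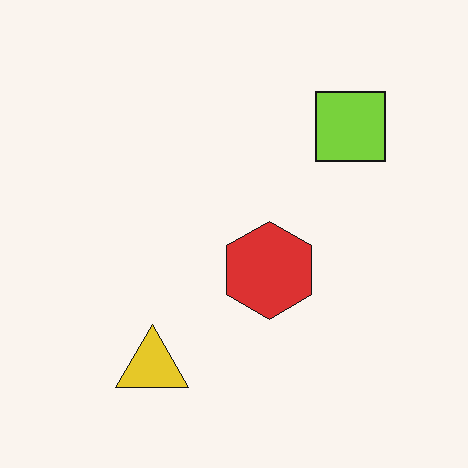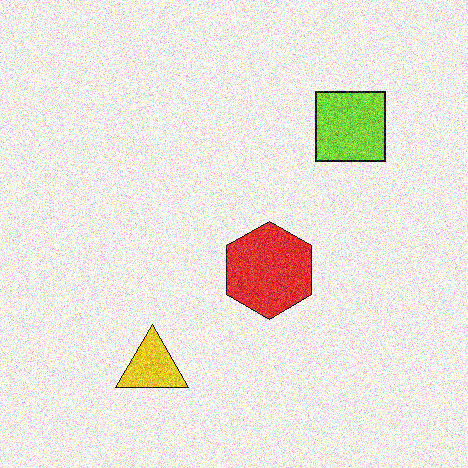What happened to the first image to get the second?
It was degraded with strong gaussian noise.

Random speckle covers the whole image, including the flat background.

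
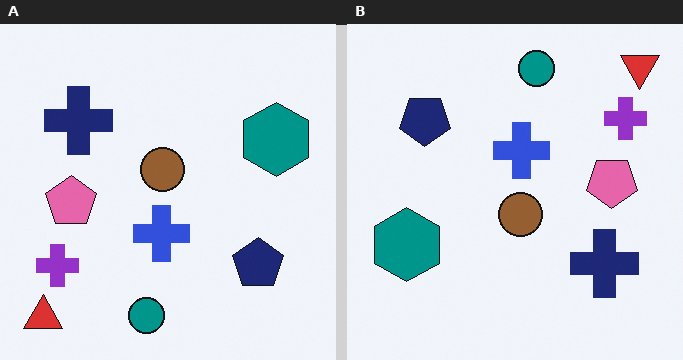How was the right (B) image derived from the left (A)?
The transformation is: rotated 180°.

The red triangle sits in the bottom-left of the left (A) image and the top-right of the right (B) — consistent with a whole-image 180° rotation.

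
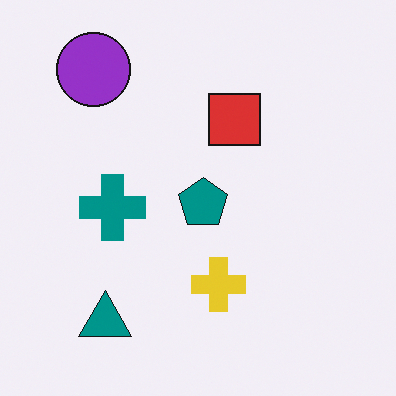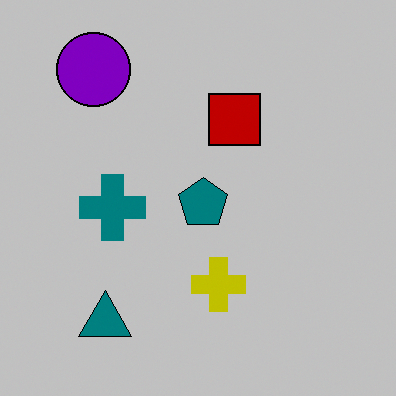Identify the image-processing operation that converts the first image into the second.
The second image is the first aggressively posterized.

Each flat color has snapped to a coarser quantized level — most visibly, the near-white background has dropped to a flat grey.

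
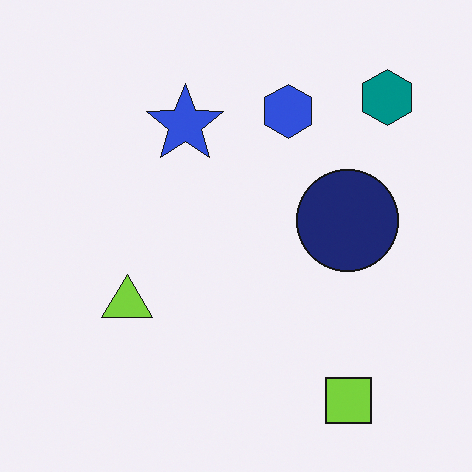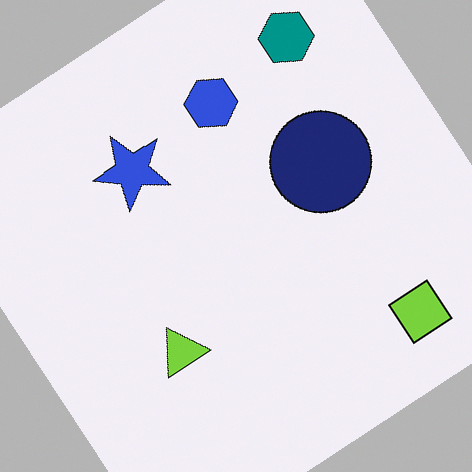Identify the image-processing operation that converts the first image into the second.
Rotated counter-clockwise by a large amount — several tens of degrees.

Every shape is tilted by the same angle and the image corners show triangular fill wedges — a whole-image rotation by a non-right angle.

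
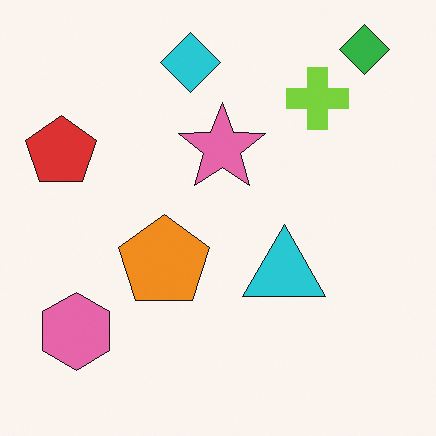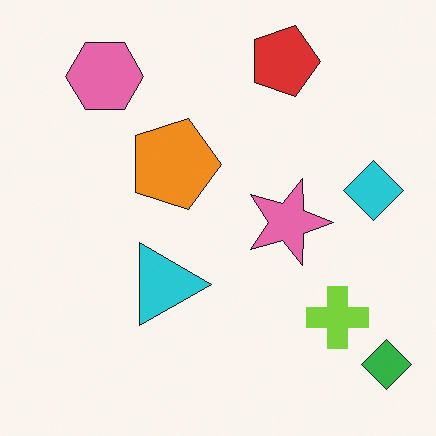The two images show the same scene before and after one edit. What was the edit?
The image was rotated 90° clockwise.

The green diamond sits in the top-right of the first image and the bottom-right of the second — consistent with a whole-image 90° clockwise rotation.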